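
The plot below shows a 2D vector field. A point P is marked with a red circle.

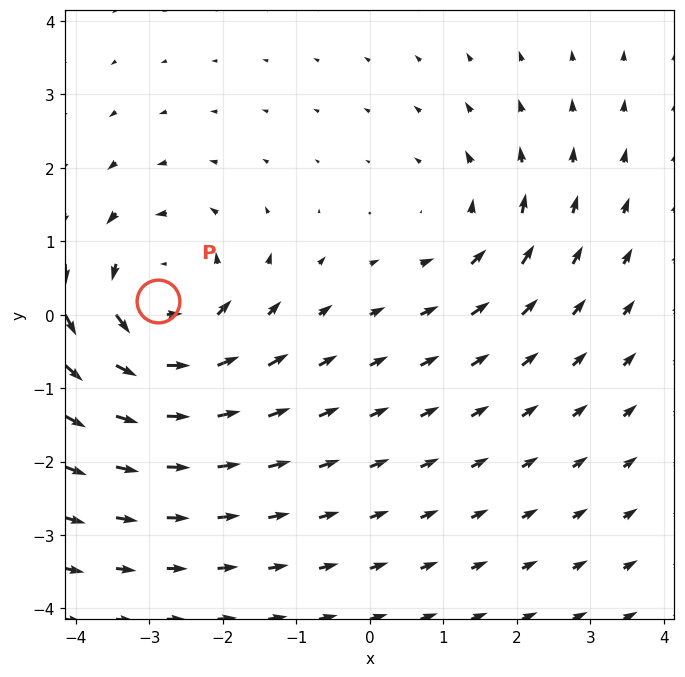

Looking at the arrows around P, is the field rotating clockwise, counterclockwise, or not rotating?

Near P at (-2.9, 0.2) the arrows circulate counterclockwise. The curl (z-component) there is about +4; positive curl means counterclockwise rotation.

counterclockwise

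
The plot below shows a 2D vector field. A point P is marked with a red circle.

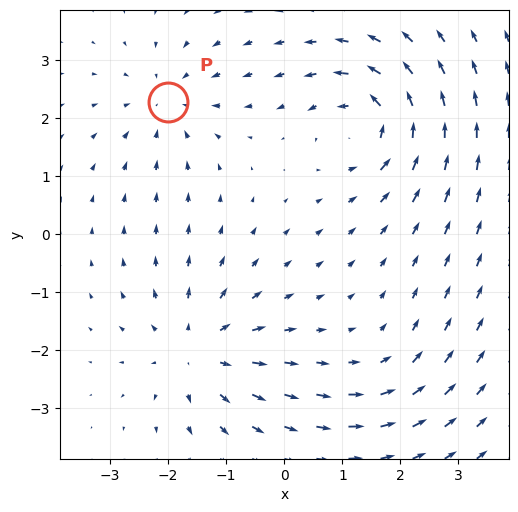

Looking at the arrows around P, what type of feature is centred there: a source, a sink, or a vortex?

sink

At P (-2.0, 2.3) the arrows converge inward. Divergence about -4, curl ≈0 — negative divergence with near-zero curl is a sink.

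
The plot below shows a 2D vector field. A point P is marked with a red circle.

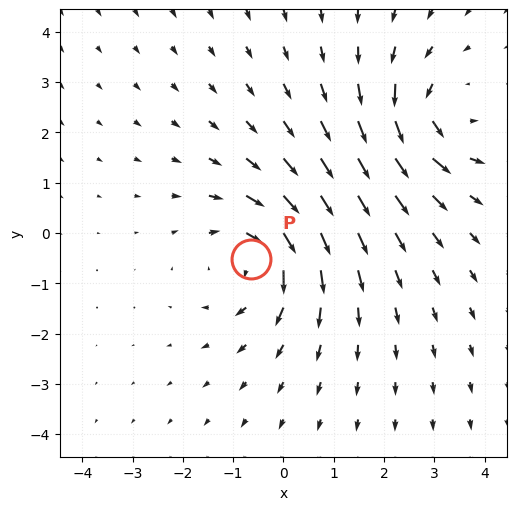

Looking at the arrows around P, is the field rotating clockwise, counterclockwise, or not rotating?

Near P at (-0.7, -0.5) the arrows circulate clockwise. The curl (z-component) there is about -4; negative curl means clockwise rotation.

clockwise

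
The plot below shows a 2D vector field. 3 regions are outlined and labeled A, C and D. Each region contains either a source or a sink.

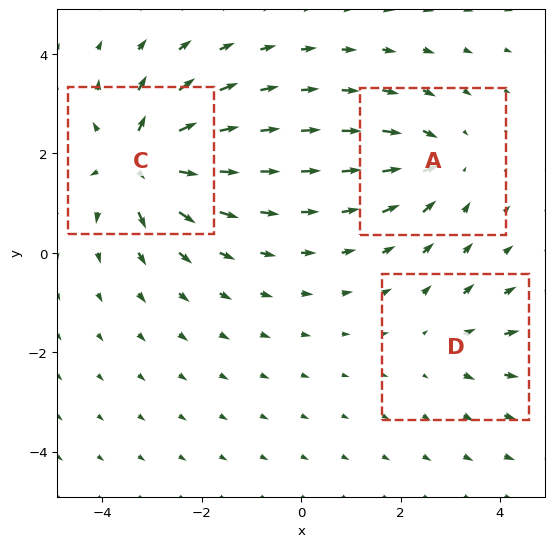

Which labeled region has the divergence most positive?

C

Divergence at each region's feature centre — A: about -4, C: about +6, D: about +2. Region C is most positive.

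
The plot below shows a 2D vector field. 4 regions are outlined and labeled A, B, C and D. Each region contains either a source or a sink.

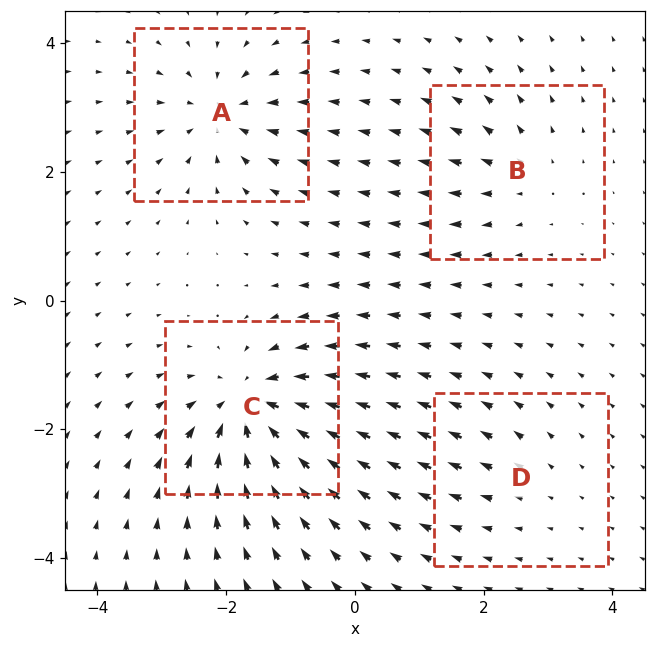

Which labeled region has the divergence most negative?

Divergence at each region's feature centre — A: about -6, B: about +4, C: about -8, D: about +2. Region C is most negative.

C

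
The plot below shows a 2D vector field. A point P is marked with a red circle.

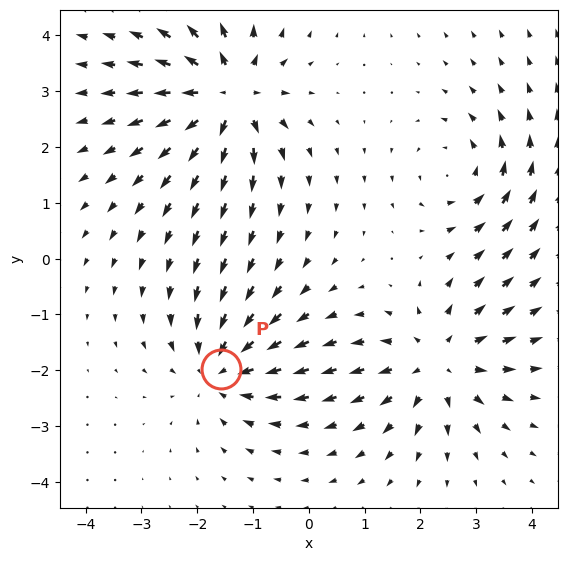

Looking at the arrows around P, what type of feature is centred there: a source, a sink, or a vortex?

sink

At P (-1.6, -2.0) the arrows converge inward. Divergence about -3, curl ≈0 — negative divergence with near-zero curl is a sink.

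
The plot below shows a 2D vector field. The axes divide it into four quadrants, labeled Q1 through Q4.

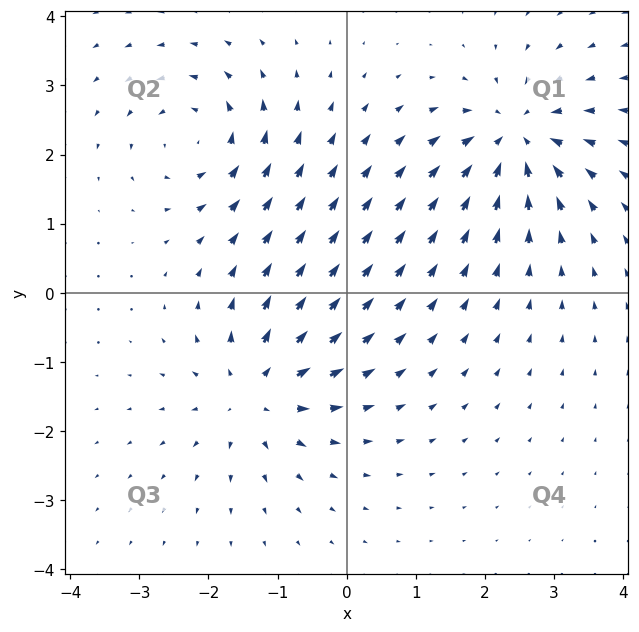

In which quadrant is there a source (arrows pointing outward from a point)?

Q3

The source sits at approximately (-1.3, -1.4), which lies in quadrant Q3. The divergence there is about +5, positive as expected for a source.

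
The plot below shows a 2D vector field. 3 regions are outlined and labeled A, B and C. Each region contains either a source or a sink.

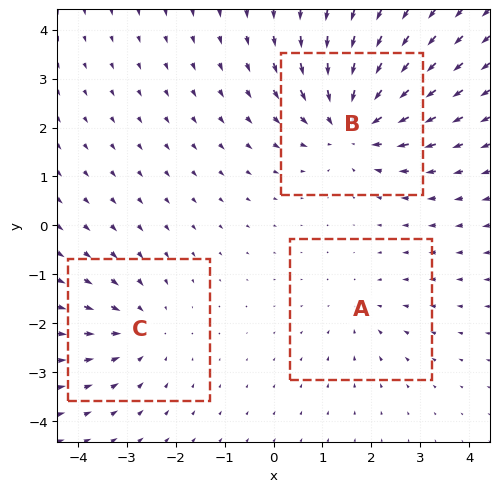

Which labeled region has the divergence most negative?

Divergence at each region's feature centre — A: about -2, B: about -5, C: about -3. Region B is most negative.

B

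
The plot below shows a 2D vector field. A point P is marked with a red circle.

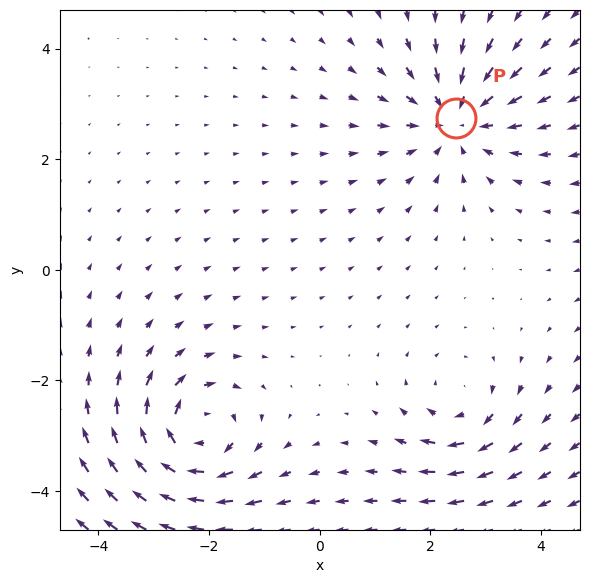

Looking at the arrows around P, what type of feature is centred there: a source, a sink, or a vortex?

At P (2.5, 2.7) the arrows converge inward. Divergence about -4, curl ≈0 — negative divergence with near-zero curl is a sink.

sink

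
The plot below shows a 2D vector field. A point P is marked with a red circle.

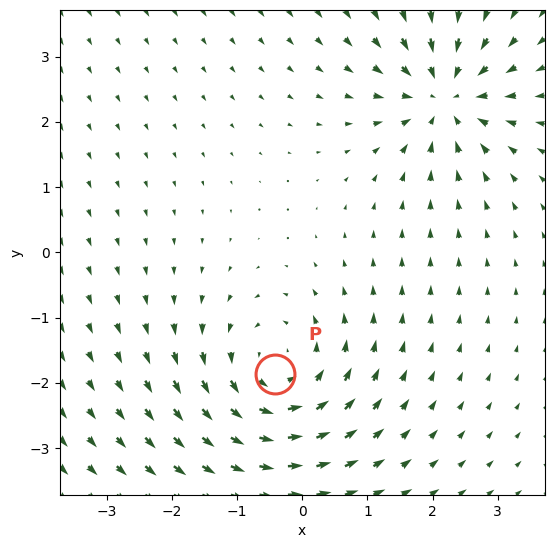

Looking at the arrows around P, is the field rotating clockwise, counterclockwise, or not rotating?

Near P at (-0.4, -1.9) the arrows circulate counterclockwise. The curl (z-component) there is about +3; positive curl means counterclockwise rotation.

counterclockwise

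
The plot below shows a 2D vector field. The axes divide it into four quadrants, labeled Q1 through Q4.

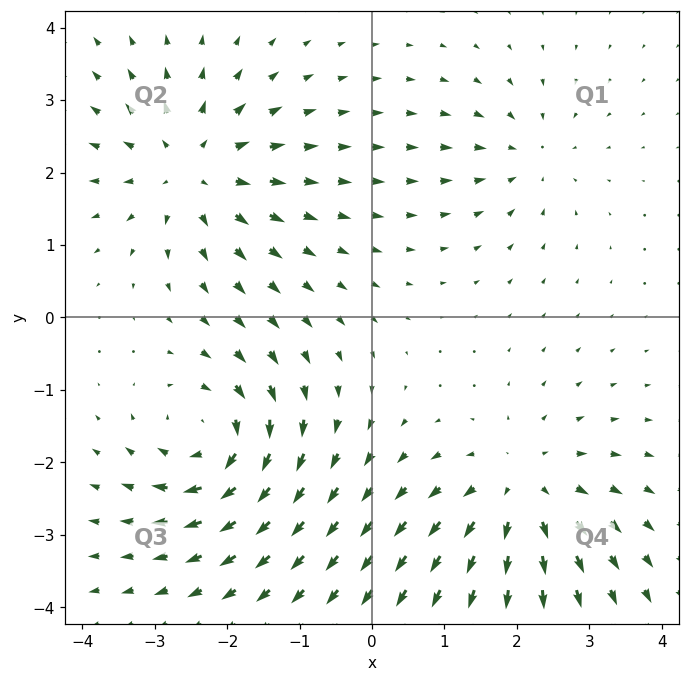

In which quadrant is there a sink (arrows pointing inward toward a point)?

The sink sits at approximately (2.2, 2.2), which lies in quadrant Q1. The divergence there is about -3, negative as expected for a sink.

Q1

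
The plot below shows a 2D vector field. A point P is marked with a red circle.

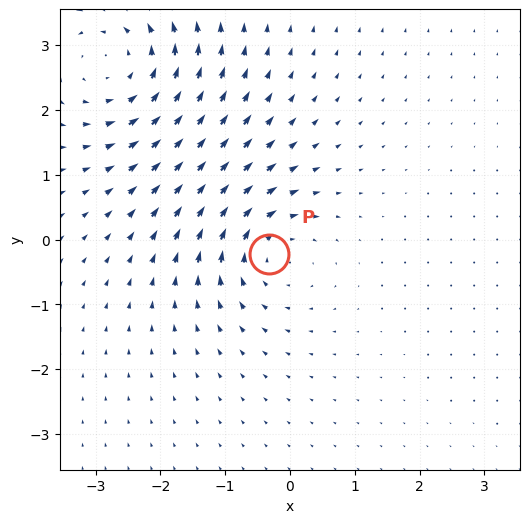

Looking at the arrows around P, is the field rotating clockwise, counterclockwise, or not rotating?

clockwise

Near P at (-0.3, -0.2) the arrows circulate clockwise. The curl (z-component) there is about -4; negative curl means clockwise rotation.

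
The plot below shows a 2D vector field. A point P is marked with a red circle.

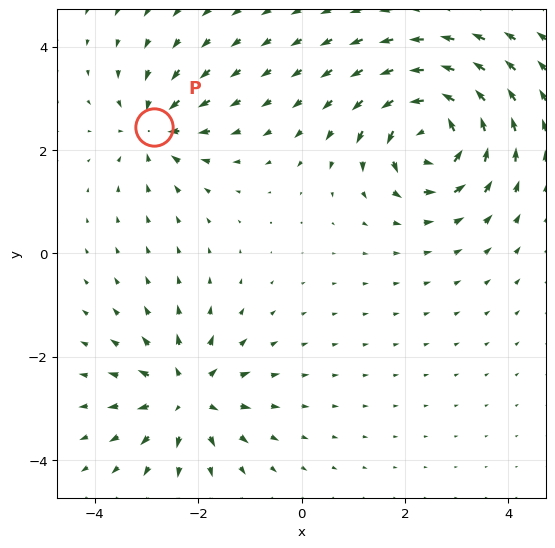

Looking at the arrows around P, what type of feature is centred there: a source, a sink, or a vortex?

sink

At P (-2.9, 2.4) the arrows converge inward. Divergence about -4, curl ≈0 — negative divergence with near-zero curl is a sink.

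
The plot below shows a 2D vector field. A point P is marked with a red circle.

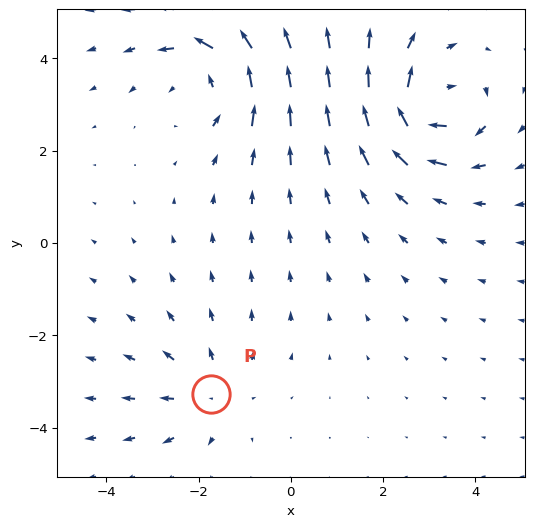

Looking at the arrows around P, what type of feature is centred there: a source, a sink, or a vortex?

source

At P (-1.7, -3.3) the arrows spread outward. Divergence about +3, curl ≈0 — positive divergence with near-zero curl is a source.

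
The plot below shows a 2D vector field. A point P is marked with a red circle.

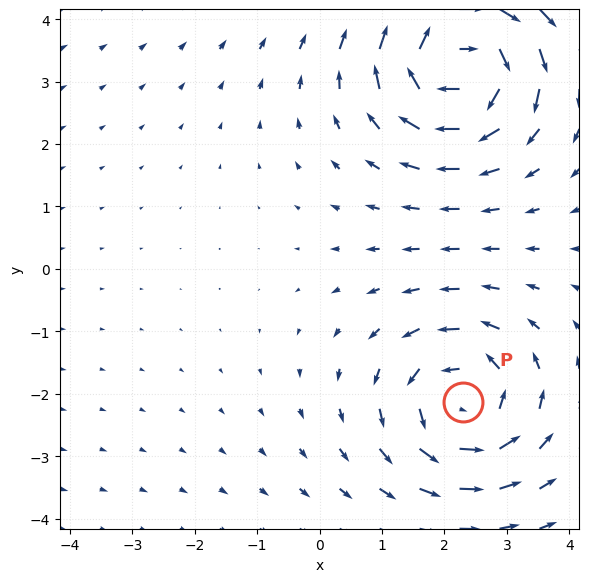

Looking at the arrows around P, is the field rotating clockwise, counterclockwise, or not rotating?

counterclockwise

Near P at (2.3, -2.1) the arrows circulate counterclockwise. The curl (z-component) there is about +4; positive curl means counterclockwise rotation.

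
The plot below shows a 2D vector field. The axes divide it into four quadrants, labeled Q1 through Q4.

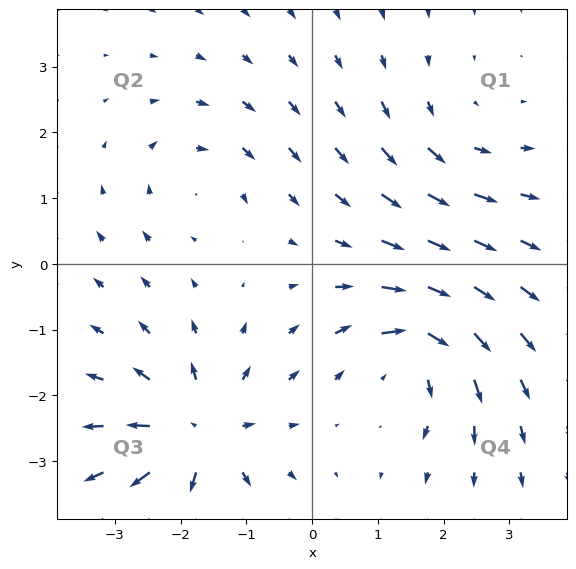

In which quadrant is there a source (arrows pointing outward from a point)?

Q3

The source sits at approximately (-1.7, -2.6), which lies in quadrant Q3. The divergence there is about +6, positive as expected for a source.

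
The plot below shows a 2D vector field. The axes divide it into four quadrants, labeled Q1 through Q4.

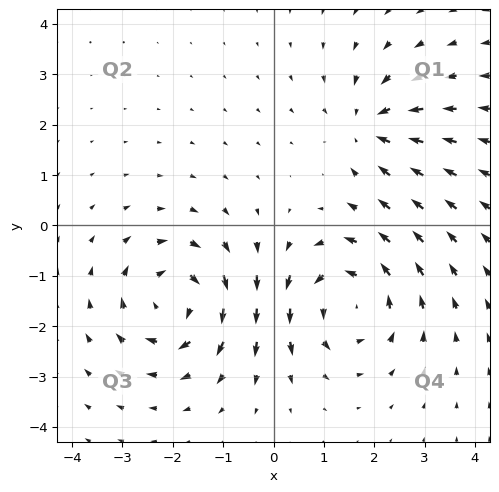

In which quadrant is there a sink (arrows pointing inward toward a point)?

The sink sits at approximately (1.9, 2.0), which lies in quadrant Q1. The divergence there is about -4, negative as expected for a sink.

Q1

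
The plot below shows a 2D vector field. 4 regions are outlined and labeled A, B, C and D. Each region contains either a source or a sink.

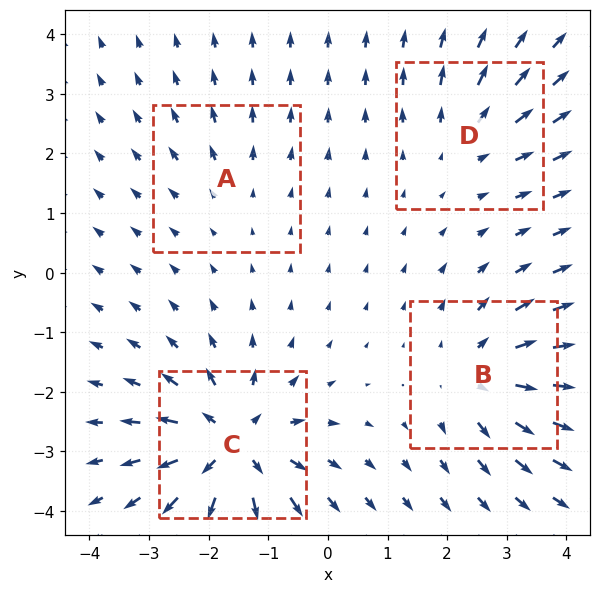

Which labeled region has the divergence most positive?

C

Divergence at each region's feature centre — A: about +2, B: about +5, C: about +8, D: about +3. Region C is most positive.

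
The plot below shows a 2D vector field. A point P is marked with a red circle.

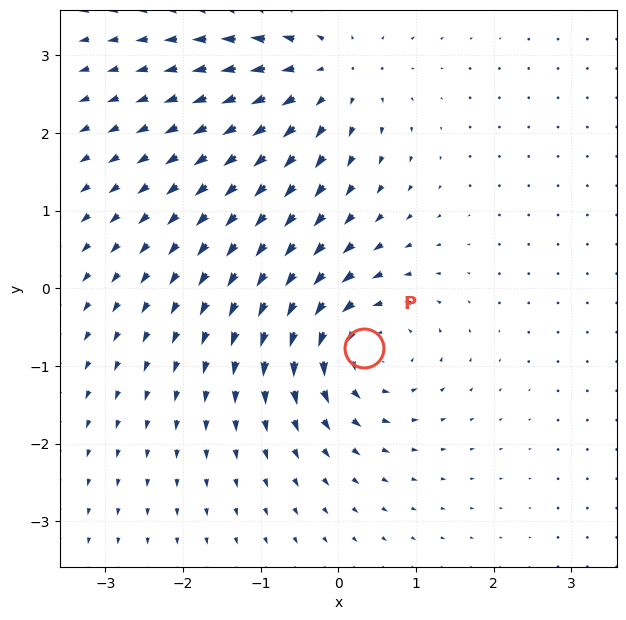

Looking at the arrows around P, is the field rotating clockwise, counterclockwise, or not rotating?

counterclockwise

Near P at (0.3, -0.8) the arrows circulate counterclockwise. The curl (z-component) there is about +5; positive curl means counterclockwise rotation.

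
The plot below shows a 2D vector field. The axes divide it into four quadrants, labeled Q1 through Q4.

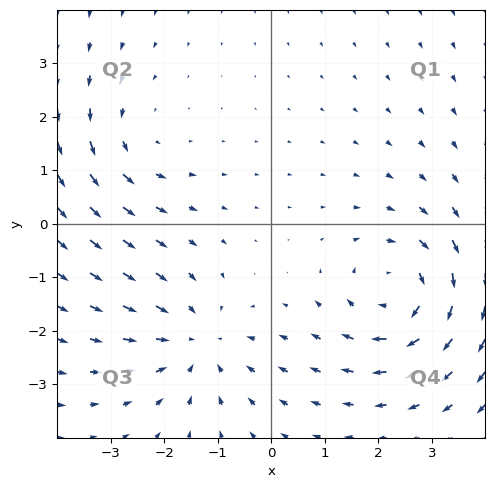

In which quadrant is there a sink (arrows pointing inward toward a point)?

Q3

The sink sits at approximately (-1.4, -2.2), which lies in quadrant Q3. The divergence there is about -3, negative as expected for a sink.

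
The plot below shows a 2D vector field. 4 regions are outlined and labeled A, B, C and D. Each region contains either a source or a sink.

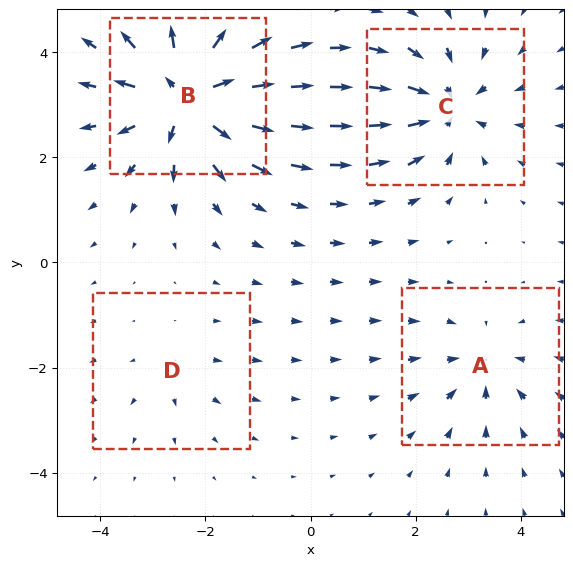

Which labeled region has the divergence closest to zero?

Divergence at each region's feature centre — A: about -3, B: about +8, C: about -5, D: about +2. Region D is closest to zero.

D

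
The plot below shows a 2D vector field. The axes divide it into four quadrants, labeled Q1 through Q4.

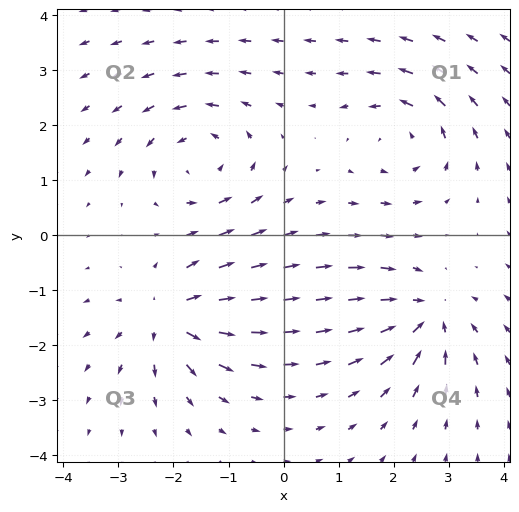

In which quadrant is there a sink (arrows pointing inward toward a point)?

The sink sits at approximately (2.6, -1.5), which lies in quadrant Q4. The divergence there is about -5, negative as expected for a sink.

Q4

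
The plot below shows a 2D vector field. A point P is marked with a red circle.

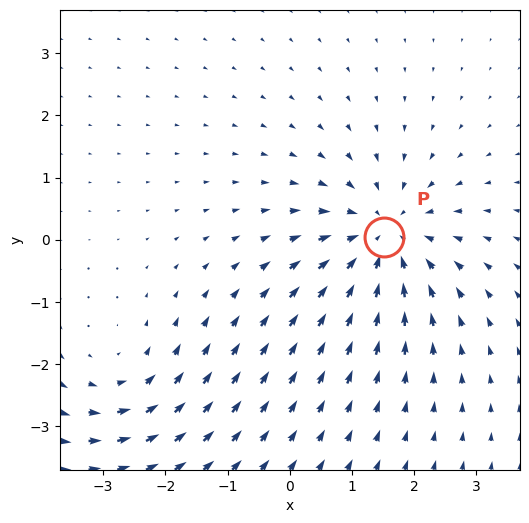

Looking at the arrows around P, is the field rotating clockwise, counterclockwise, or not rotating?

not rotating

Near P at (1.5, 0.0) the arrows show no circulation. The curl there is ≈0.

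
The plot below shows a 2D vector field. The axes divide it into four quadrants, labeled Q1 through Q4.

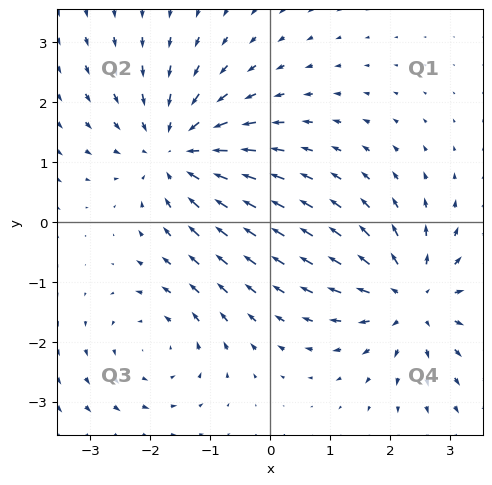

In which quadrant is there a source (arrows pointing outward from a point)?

The source sits at approximately (2.4, -1.3), which lies in quadrant Q4. The divergence there is about +5, positive as expected for a source.

Q4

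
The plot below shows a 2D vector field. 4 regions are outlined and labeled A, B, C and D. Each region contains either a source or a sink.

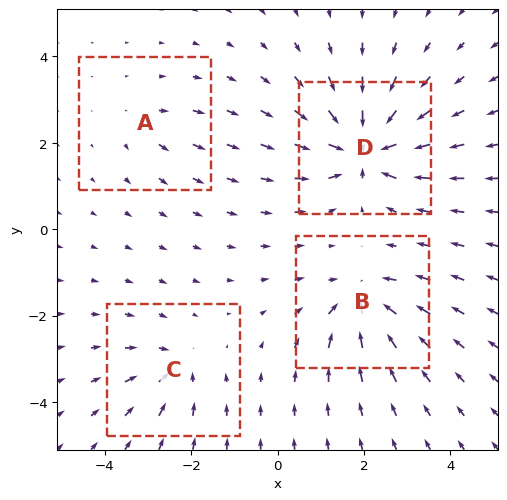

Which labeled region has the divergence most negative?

Divergence at each region's feature centre — A: about +3, B: about -6, C: about -4, D: about -9. Region D is most negative.

D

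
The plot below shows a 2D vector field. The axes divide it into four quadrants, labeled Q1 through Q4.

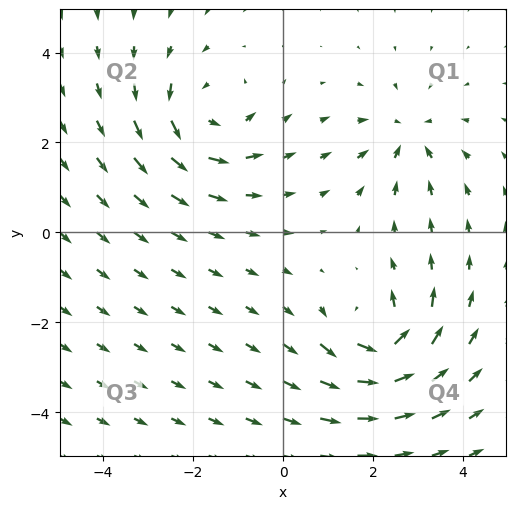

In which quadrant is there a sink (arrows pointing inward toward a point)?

The sink sits at approximately (2.8, 2.1), which lies in quadrant Q1. The divergence there is about -4, negative as expected for a sink.

Q1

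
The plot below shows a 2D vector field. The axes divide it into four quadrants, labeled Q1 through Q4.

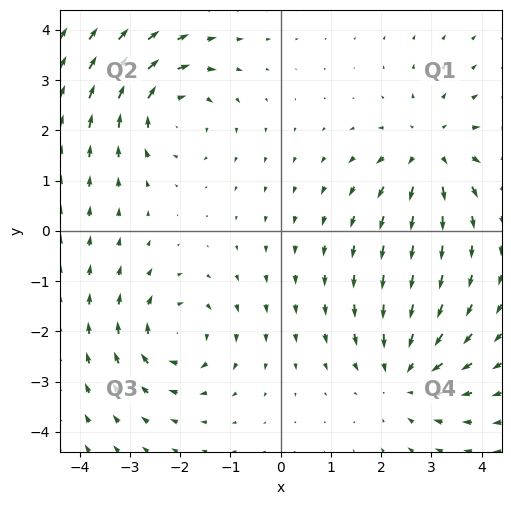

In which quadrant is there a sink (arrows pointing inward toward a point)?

The sink sits at approximately (2.5, -2.9), which lies in quadrant Q4. The divergence there is about -4, negative as expected for a sink.

Q4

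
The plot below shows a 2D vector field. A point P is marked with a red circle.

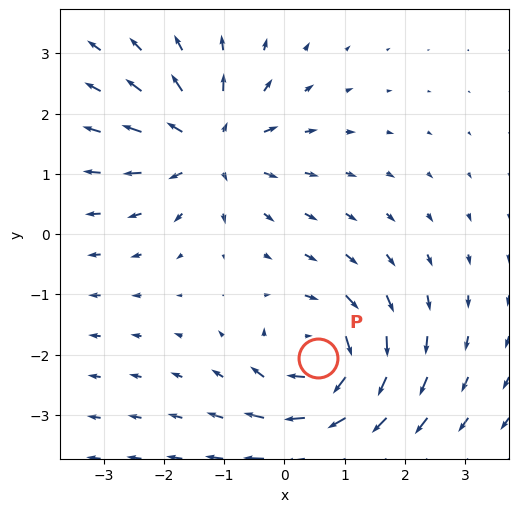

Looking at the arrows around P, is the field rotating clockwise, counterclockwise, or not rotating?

Near P at (0.6, -2.1) the arrows circulate clockwise. The curl (z-component) there is about -5; negative curl means clockwise rotation.

clockwise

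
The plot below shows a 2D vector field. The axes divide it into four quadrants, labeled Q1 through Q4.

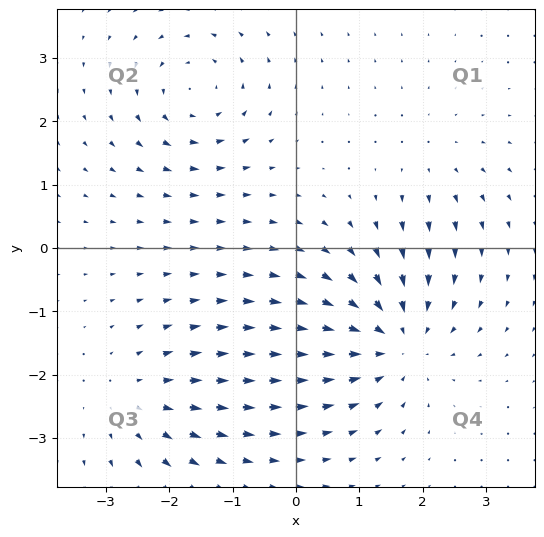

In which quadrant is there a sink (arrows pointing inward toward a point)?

Q4

The sink sits at approximately (1.6, -1.5), which lies in quadrant Q4. The divergence there is about -5, negative as expected for a sink.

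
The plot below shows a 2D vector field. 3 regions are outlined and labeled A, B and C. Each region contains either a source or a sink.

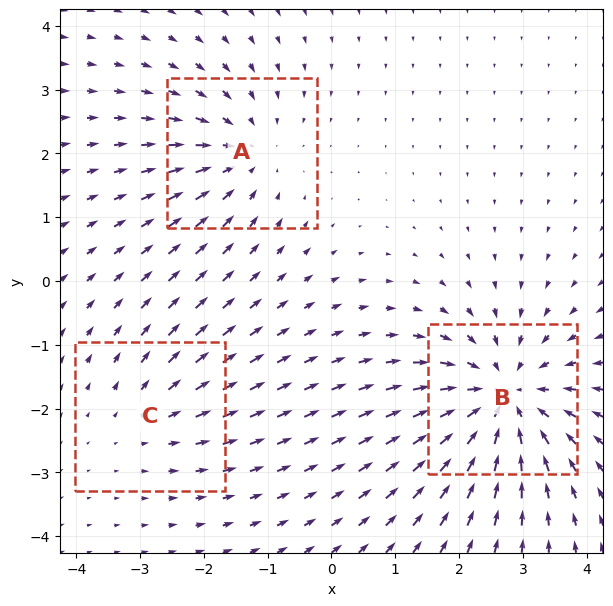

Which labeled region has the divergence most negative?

Divergence at each region's feature centre — A: about -3, B: about -5, C: about +2. Region B is most negative.

B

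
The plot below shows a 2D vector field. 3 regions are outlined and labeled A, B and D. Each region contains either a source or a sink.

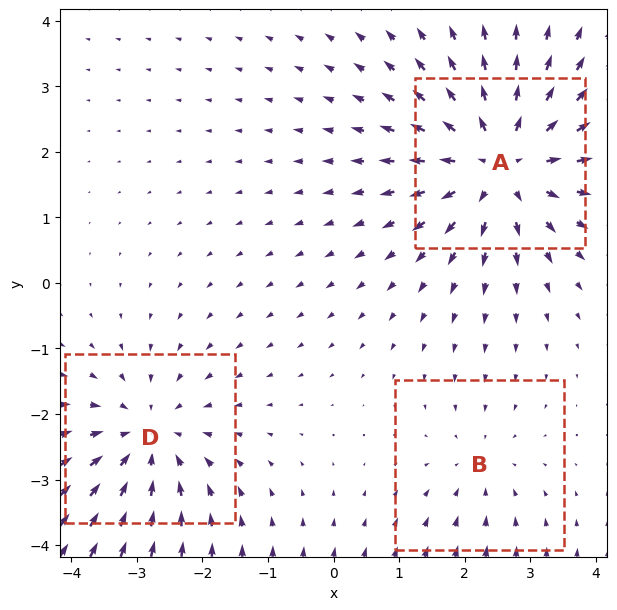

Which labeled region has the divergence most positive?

Divergence at each region's feature centre — A: about +4, B: about -2, D: about -3. Region A is most positive.

A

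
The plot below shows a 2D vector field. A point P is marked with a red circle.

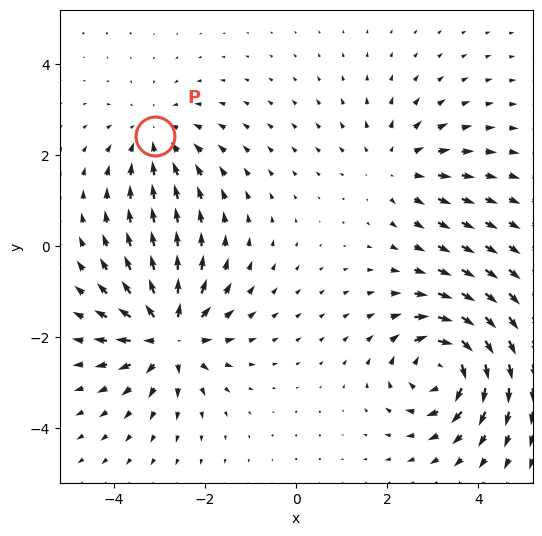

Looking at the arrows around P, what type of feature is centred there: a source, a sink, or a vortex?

sink

At P (-3.1, 2.4) the arrows converge inward. Divergence about -3, curl ≈0 — negative divergence with near-zero curl is a sink.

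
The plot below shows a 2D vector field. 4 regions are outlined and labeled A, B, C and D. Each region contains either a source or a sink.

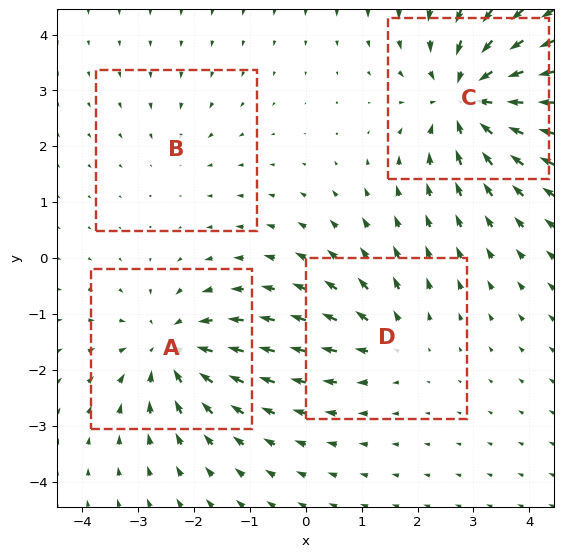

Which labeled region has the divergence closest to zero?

B

Divergence at each region's feature centre — A: about -6, B: about -2, C: about -7, D: about +3. Region B is closest to zero.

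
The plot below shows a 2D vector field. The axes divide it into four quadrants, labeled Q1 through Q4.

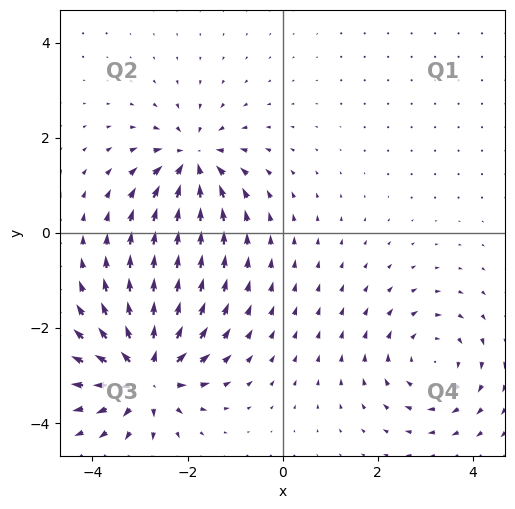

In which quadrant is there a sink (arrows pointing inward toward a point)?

Q2

The sink sits at approximately (-1.9, 1.5), which lies in quadrant Q2. The divergence there is about -5, negative as expected for a sink.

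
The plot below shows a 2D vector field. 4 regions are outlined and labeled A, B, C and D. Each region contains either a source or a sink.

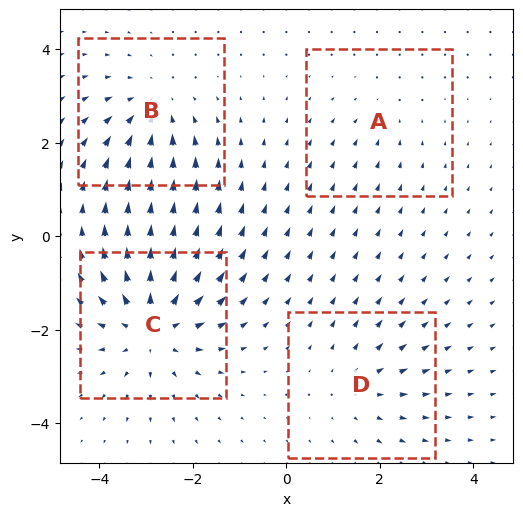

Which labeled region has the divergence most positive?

Divergence at each region's feature centre — A: about -2, B: about -4, C: about +6, D: about +3. Region C is most positive.

C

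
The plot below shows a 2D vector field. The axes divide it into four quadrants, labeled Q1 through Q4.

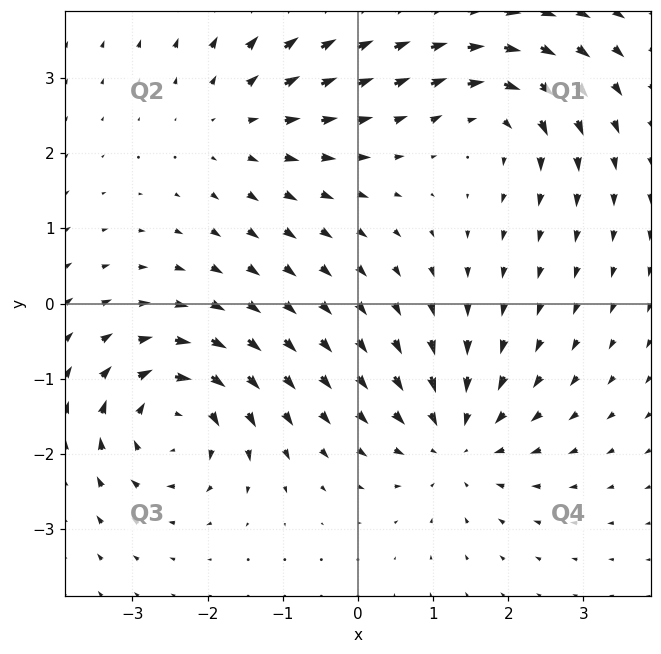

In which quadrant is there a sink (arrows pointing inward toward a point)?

The sink sits at approximately (1.3, -1.8), which lies in quadrant Q4. The divergence there is about -4, negative as expected for a sink.

Q4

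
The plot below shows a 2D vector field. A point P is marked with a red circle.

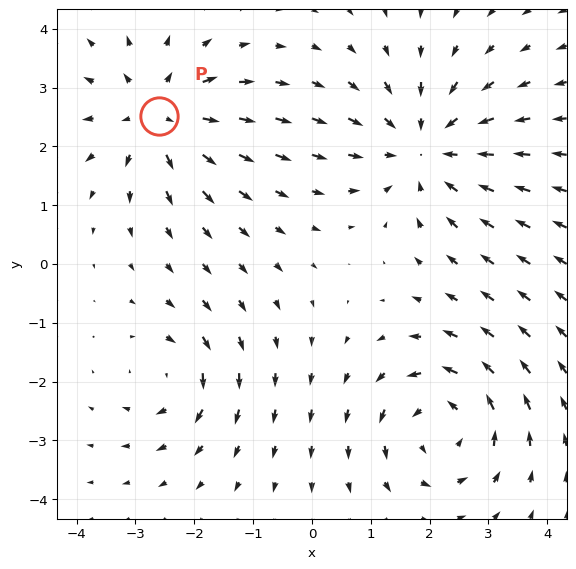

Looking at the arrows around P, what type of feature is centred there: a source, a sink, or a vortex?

source

At P (-2.6, 2.5) the arrows spread outward. Divergence about +4, curl ≈0 — positive divergence with near-zero curl is a source.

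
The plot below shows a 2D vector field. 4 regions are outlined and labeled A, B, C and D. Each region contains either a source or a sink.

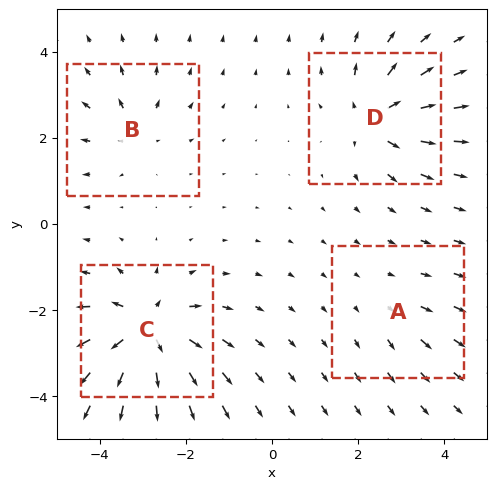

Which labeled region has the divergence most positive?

Divergence at each region's feature centre — A: about +2, B: about +4, C: about +9, D: about +6. Region C is most positive.

C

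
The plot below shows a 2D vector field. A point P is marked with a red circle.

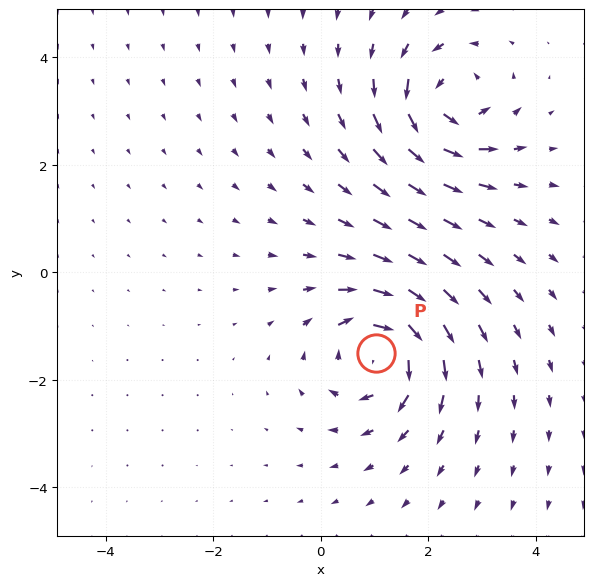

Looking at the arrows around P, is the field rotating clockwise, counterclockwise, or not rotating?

Near P at (1.0, -1.5) the arrows circulate clockwise. The curl (z-component) there is about -7; negative curl means clockwise rotation.

clockwise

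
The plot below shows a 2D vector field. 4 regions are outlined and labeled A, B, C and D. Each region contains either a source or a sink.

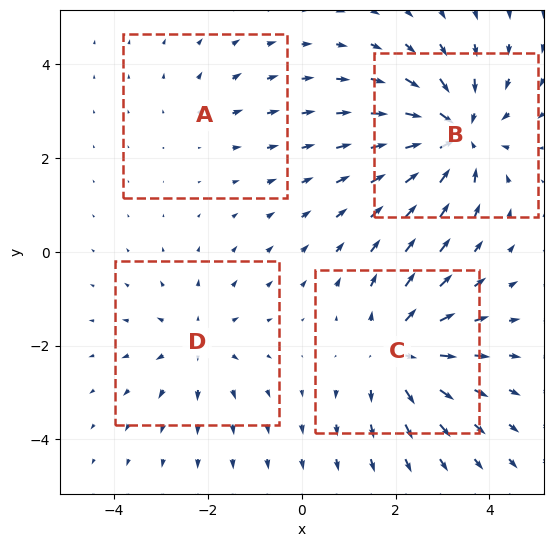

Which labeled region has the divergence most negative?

B

Divergence at each region's feature centre — A: about +2, B: about -6, C: about +5, D: about +3. Region B is most negative.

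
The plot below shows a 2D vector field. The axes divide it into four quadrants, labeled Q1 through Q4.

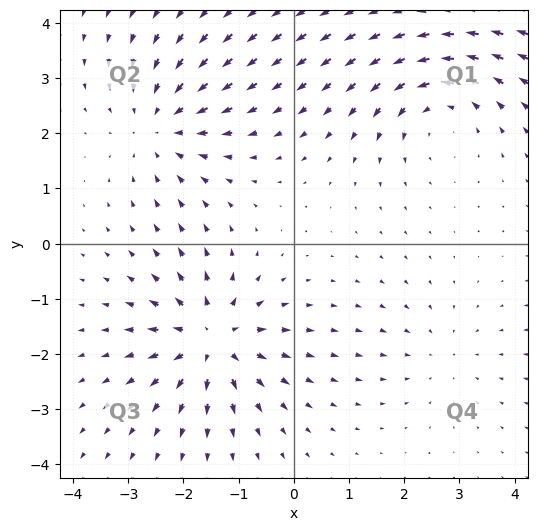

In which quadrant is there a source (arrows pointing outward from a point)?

Q3

The source sits at approximately (-1.5, -1.7), which lies in quadrant Q3. The divergence there is about +6, positive as expected for a source.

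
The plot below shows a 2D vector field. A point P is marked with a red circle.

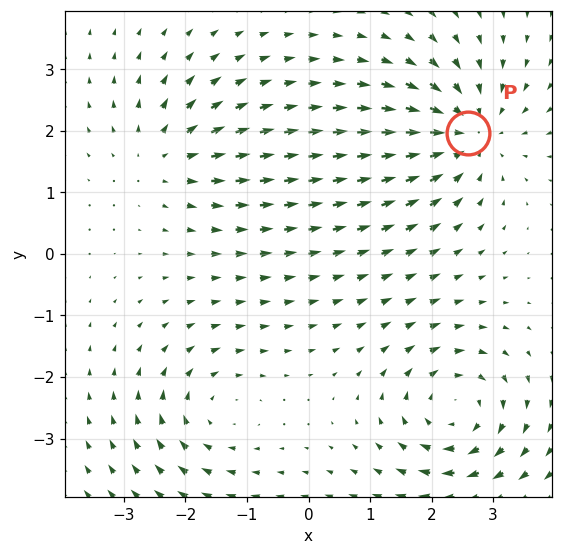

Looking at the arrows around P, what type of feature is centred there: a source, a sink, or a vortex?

At P (2.6, 2.0) the arrows converge inward. Divergence about -5, curl ≈0 — negative divergence with near-zero curl is a sink.

sink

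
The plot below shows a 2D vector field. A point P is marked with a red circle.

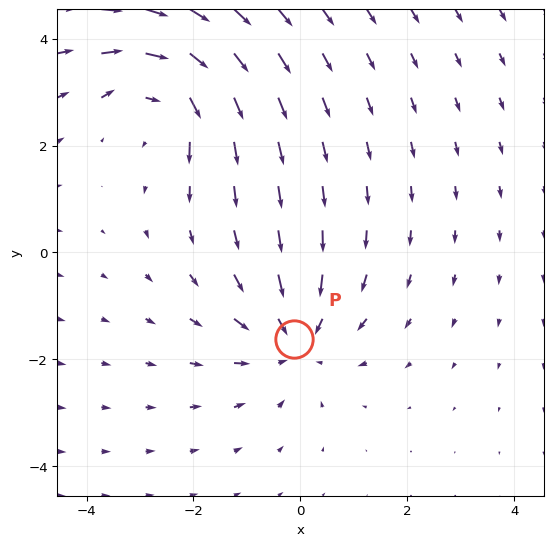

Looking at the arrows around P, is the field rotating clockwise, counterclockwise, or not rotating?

Near P at (-0.1, -1.6) the arrows show no circulation. The curl there is ≈0.

not rotating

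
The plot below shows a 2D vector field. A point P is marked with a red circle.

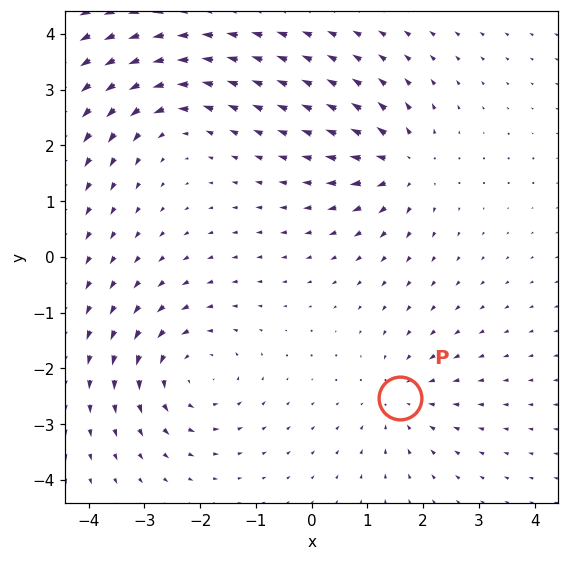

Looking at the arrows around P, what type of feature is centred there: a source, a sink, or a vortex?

At P (1.6, -2.5) the arrows converge inward. Divergence about -3, curl ≈0 — negative divergence with near-zero curl is a sink.

sink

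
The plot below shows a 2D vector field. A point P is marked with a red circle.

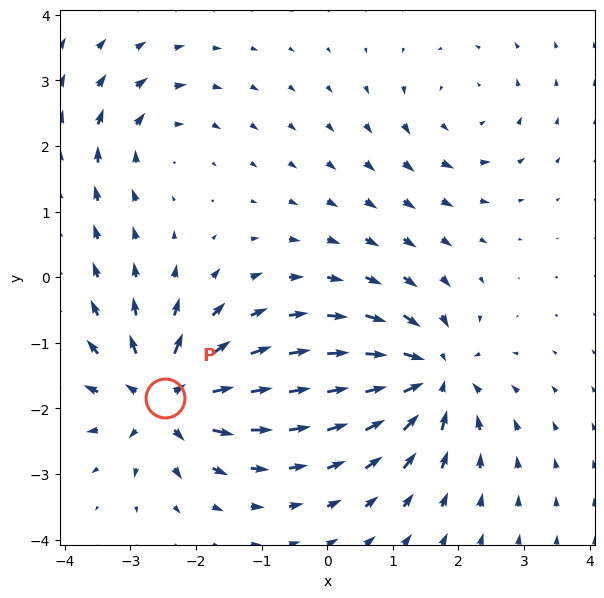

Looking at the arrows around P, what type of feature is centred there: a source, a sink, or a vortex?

At P (-2.5, -1.8) the arrows spread outward. Divergence about +7, curl ≈0 — positive divergence with near-zero curl is a source.

source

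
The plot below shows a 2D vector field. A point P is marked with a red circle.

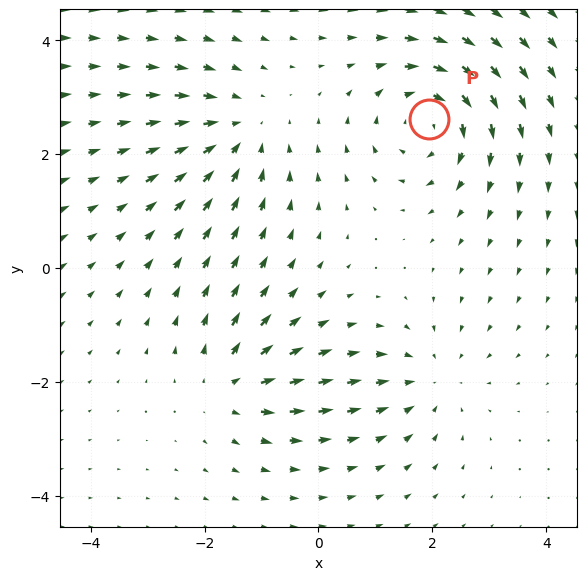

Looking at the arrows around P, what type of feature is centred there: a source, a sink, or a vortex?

vortex

At P (1.9, 2.6) the arrows circulate clockwise. Divergence ≈0, curl about -4 — near-zero divergence with nonzero curl is a vortex.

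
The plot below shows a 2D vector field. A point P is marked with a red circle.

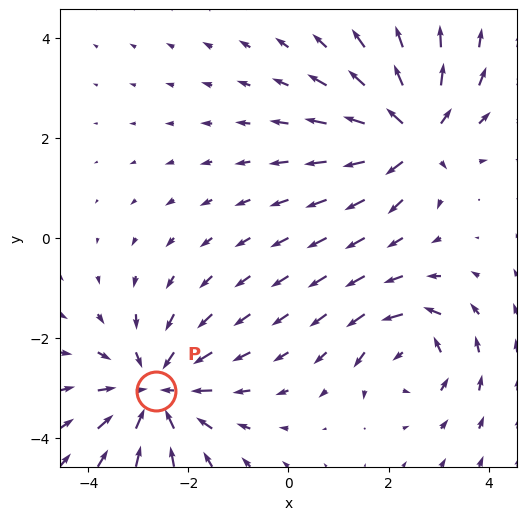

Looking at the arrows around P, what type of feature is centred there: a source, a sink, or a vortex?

At P (-2.7, -3.1) the arrows converge inward. Divergence about -4, curl ≈0 — negative divergence with near-zero curl is a sink.

sink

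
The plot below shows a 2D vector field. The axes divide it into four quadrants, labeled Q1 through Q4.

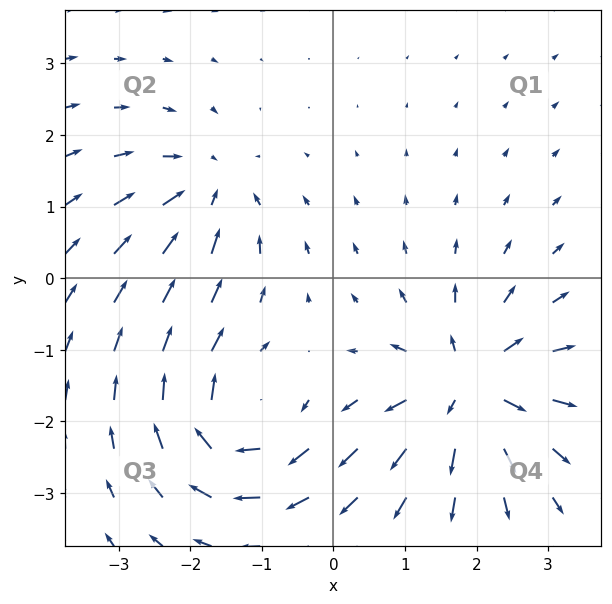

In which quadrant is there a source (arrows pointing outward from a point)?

The source sits at approximately (1.9, -1.5), which lies in quadrant Q4. The divergence there is about +6, positive as expected for a source.

Q4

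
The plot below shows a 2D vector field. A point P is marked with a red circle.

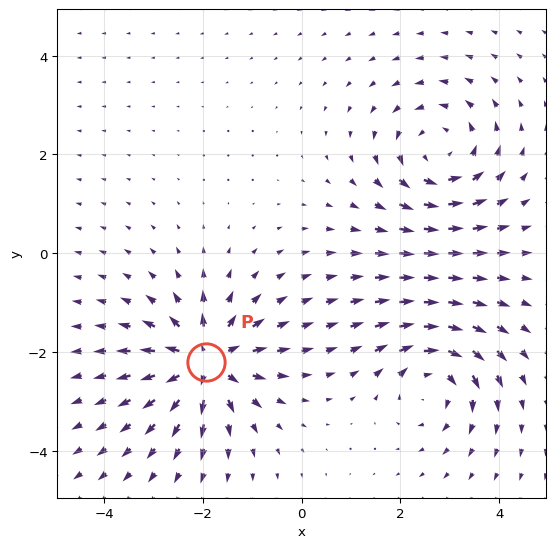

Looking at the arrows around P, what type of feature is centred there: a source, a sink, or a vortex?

At P (-1.9, -2.2) the arrows spread outward. Divergence about +7, curl ≈0 — positive divergence with near-zero curl is a source.

source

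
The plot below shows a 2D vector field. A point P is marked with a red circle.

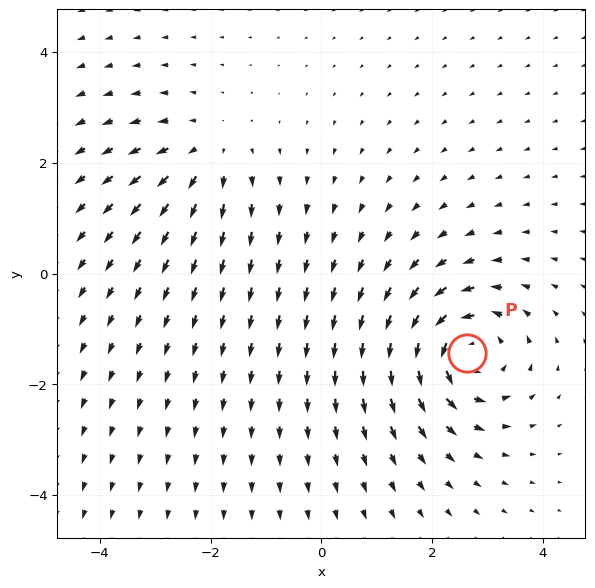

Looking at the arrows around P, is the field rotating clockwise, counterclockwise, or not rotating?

Near P at (2.6, -1.4) the arrows circulate counterclockwise. The curl (z-component) there is about +5; positive curl means counterclockwise rotation.

counterclockwise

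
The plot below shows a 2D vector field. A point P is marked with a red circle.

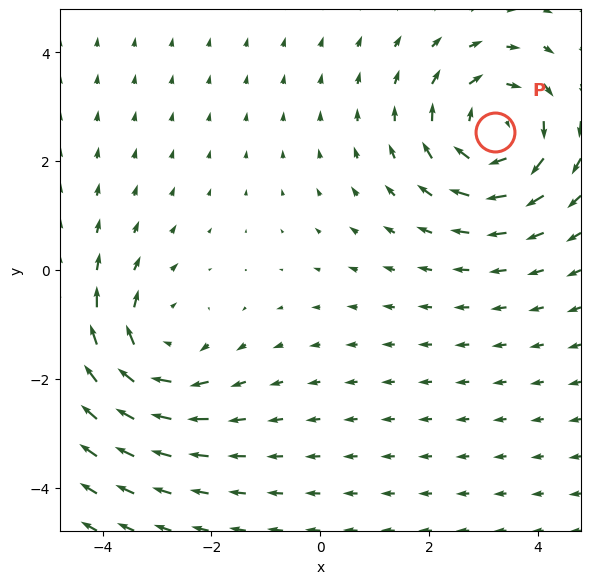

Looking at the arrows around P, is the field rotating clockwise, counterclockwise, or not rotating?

clockwise

Near P at (3.2, 2.5) the arrows circulate clockwise. The curl (z-component) there is about -3; negative curl means clockwise rotation.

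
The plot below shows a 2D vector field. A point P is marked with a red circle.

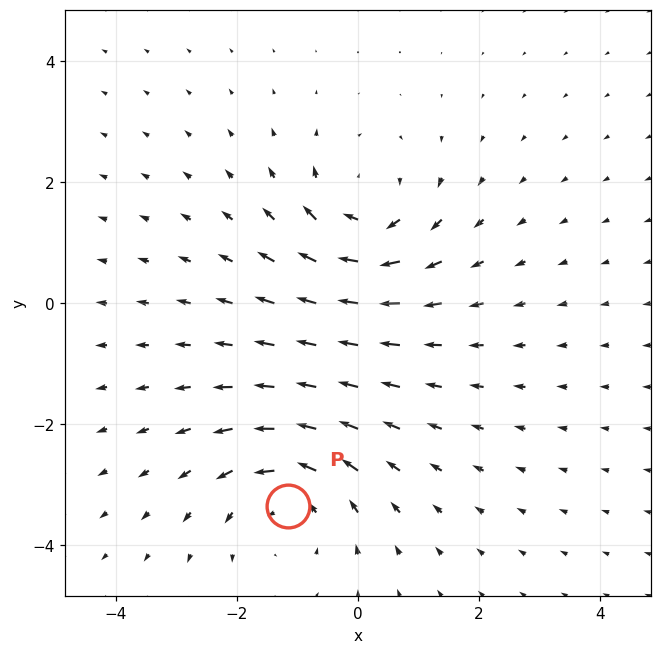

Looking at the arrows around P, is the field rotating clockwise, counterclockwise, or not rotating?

Near P at (-1.2, -3.4) the arrows circulate counterclockwise. The curl (z-component) there is about +4; positive curl means counterclockwise rotation.

counterclockwise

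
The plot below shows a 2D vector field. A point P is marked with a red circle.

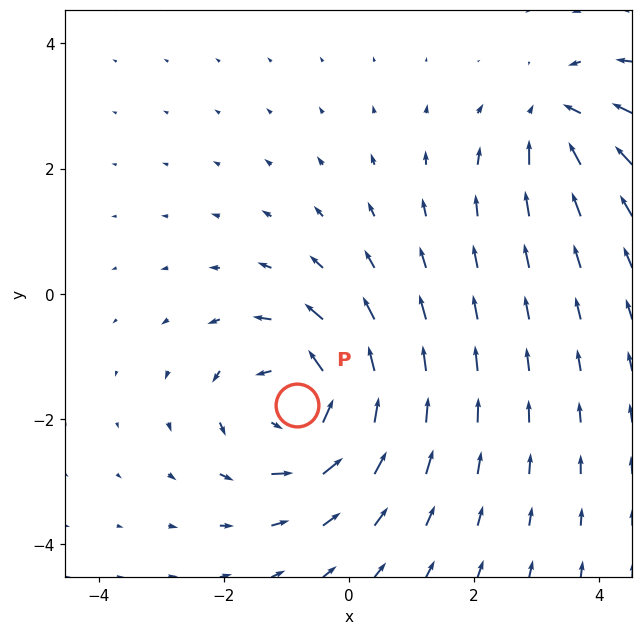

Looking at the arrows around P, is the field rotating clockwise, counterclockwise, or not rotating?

counterclockwise

Near P at (-0.8, -1.8) the arrows circulate counterclockwise. The curl (z-component) there is about +5; positive curl means counterclockwise rotation.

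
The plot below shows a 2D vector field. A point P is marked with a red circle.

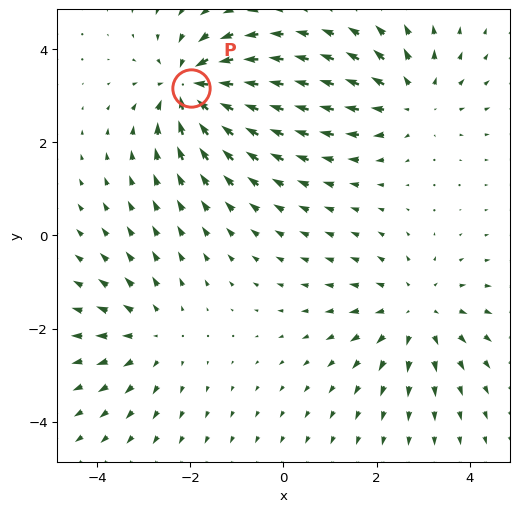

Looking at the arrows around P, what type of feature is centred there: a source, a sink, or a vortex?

sink

At P (-2.0, 3.2) the arrows converge inward. Divergence about -6, curl ≈0 — negative divergence with near-zero curl is a sink.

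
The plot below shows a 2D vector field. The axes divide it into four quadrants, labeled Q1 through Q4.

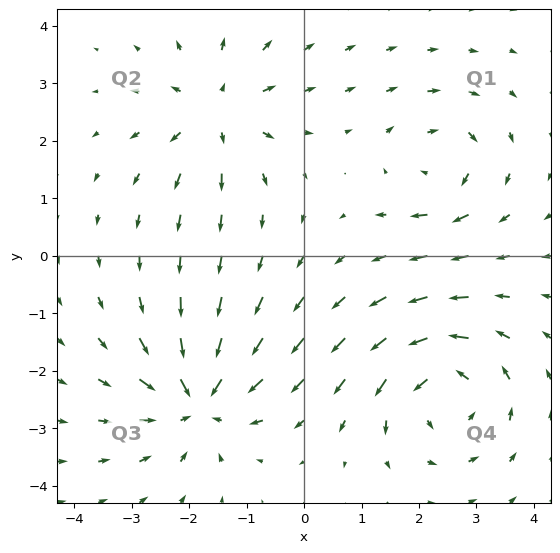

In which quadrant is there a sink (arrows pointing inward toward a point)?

Q3

The sink sits at approximately (-1.8, -2.5), which lies in quadrant Q3. The divergence there is about -6, negative as expected for a sink.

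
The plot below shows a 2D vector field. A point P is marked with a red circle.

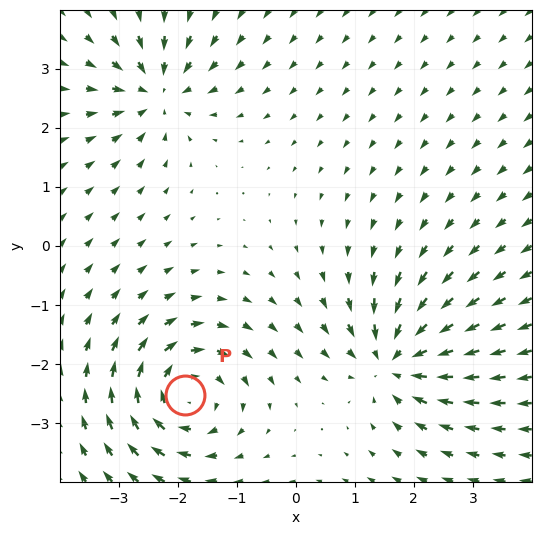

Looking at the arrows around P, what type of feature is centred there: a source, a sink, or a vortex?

At P (-1.9, -2.5) the arrows circulate clockwise. Divergence ≈0, curl about -5 — near-zero divergence with nonzero curl is a vortex.

vortex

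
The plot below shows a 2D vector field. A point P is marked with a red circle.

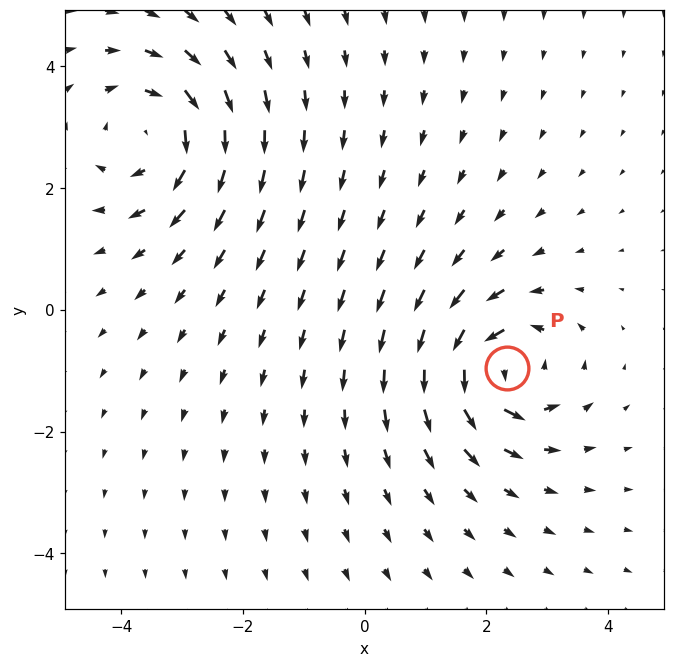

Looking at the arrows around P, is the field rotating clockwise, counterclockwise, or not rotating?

counterclockwise

Near P at (2.3, -1.0) the arrows circulate counterclockwise. The curl (z-component) there is about +5; positive curl means counterclockwise rotation.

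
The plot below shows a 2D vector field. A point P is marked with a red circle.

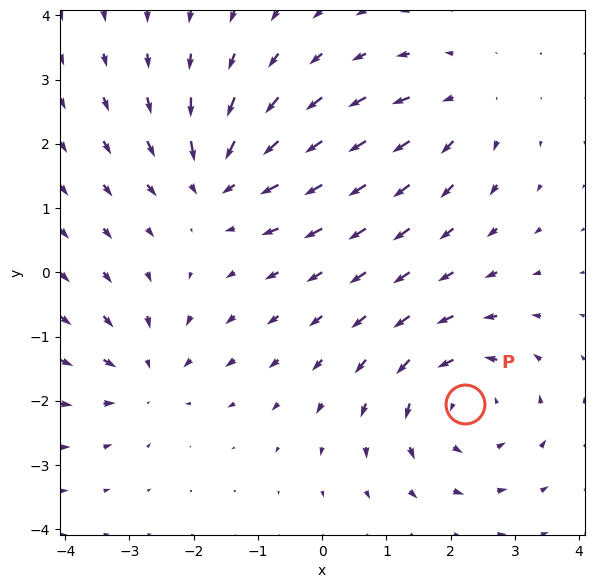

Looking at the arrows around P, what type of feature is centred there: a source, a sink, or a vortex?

vortex

At P (2.2, -2.1) the arrows circulate counterclockwise. Divergence ≈0, curl about +4 — near-zero divergence with nonzero curl is a vortex.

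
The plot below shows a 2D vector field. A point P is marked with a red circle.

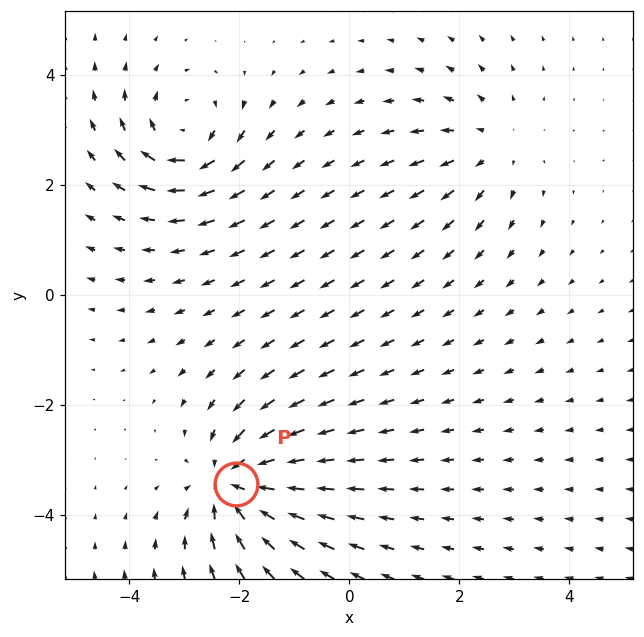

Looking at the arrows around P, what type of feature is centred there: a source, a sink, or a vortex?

At P (-2.1, -3.4) the arrows converge inward. Divergence about -6, curl ≈0 — negative divergence with near-zero curl is a sink.

sink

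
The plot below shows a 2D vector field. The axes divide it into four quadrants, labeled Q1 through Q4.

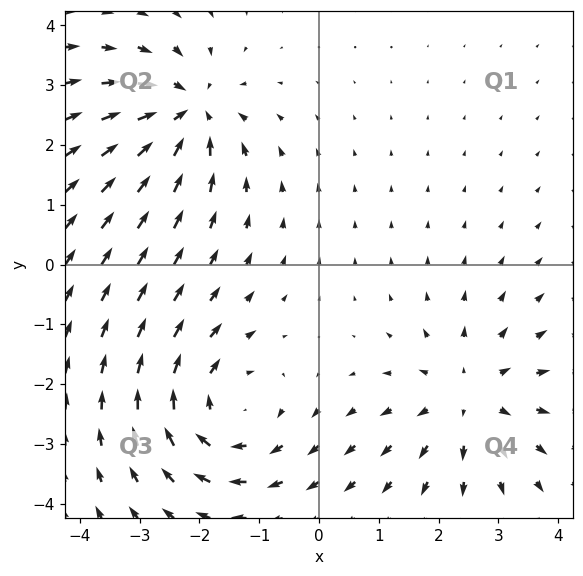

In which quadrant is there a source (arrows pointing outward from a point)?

Q4

The source sits at approximately (2.5, -2.2), which lies in quadrant Q4. The divergence there is about +4, positive as expected for a source.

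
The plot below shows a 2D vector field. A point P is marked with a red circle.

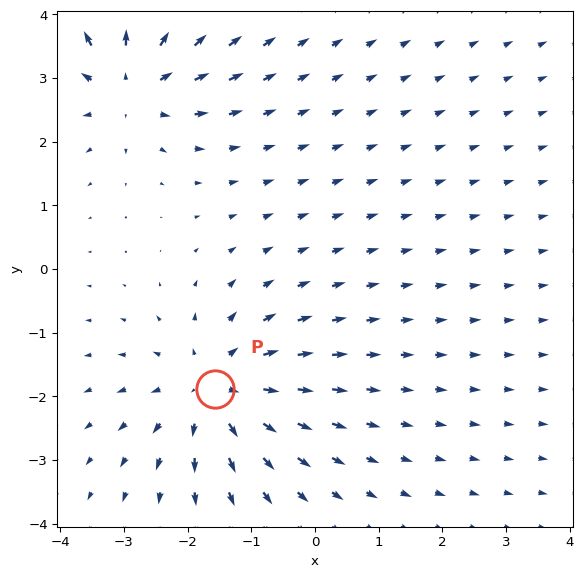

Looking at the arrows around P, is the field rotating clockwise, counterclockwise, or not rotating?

not rotating

Near P at (-1.6, -1.9) the arrows show no circulation. The curl there is ≈0.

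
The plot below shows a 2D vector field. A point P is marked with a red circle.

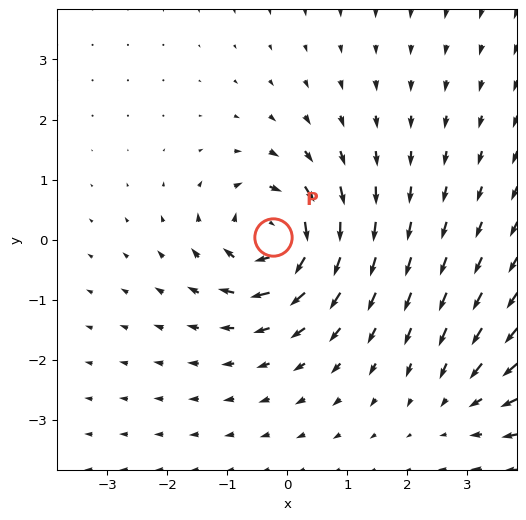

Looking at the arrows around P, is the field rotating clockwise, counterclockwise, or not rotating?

clockwise

Near P at (-0.2, 0.0) the arrows circulate clockwise. The curl (z-component) there is about -6; negative curl means clockwise rotation.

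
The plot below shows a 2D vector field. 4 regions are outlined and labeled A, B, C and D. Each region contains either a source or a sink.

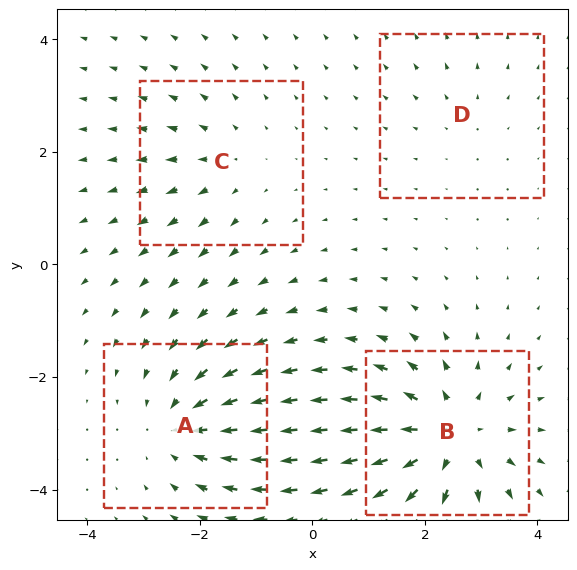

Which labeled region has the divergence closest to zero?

D

Divergence at each region's feature centre — A: about -4, B: about +6, C: about +3, D: about +2. Region D is closest to zero.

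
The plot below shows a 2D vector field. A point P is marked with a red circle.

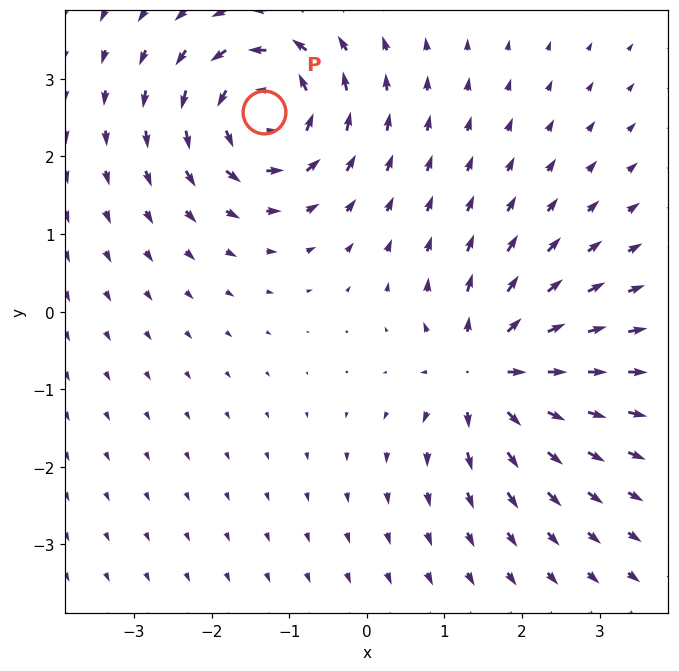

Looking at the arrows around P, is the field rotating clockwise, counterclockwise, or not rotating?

Near P at (-1.3, 2.6) the arrows circulate counterclockwise. The curl (z-component) there is about +7; positive curl means counterclockwise rotation.

counterclockwise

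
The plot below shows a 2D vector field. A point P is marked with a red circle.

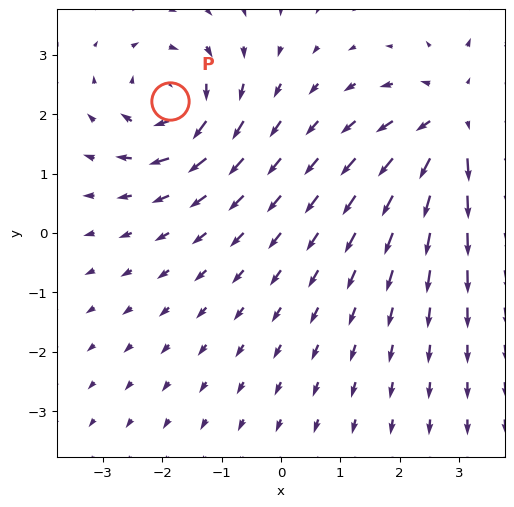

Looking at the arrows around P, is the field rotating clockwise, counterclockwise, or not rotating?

Near P at (-1.9, 2.2) the arrows circulate clockwise. The curl (z-component) there is about -4; negative curl means clockwise rotation.

clockwise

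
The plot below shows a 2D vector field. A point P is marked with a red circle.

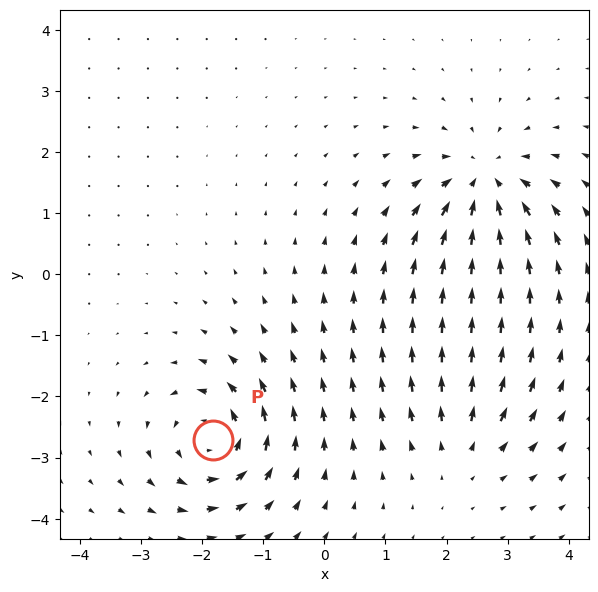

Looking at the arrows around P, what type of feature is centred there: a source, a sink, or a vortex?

At P (-1.8, -2.7) the arrows circulate counterclockwise. Divergence ≈0, curl about +6 — near-zero divergence with nonzero curl is a vortex.

vortex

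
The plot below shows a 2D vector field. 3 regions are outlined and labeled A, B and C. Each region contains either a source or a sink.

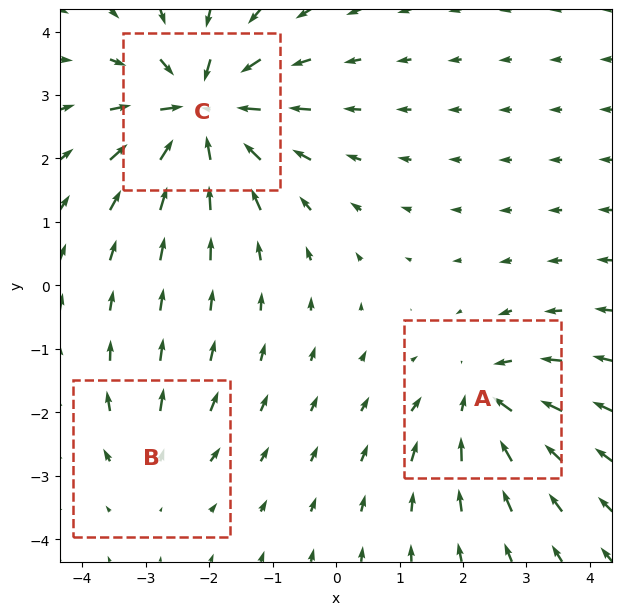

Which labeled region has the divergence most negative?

Divergence at each region's feature centre — A: about -4, B: about +2, C: about -6. Region C is most negative.

C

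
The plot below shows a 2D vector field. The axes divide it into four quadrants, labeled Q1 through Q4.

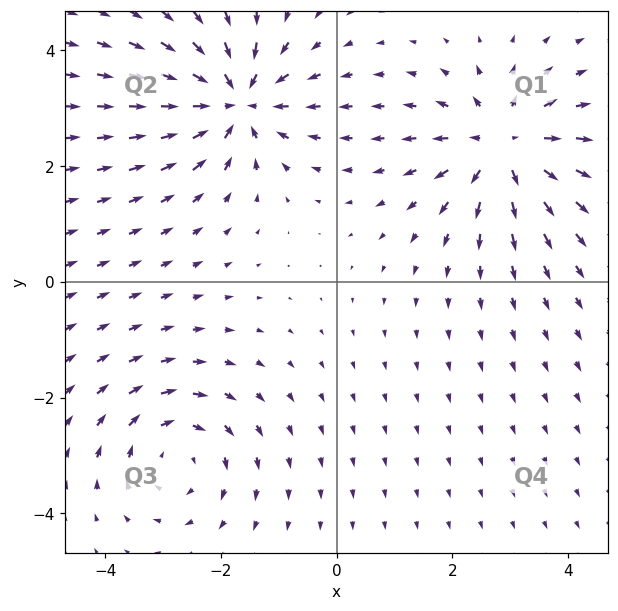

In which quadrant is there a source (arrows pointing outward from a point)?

The source sits at approximately (2.9, 2.3), which lies in quadrant Q1. The divergence there is about +5, positive as expected for a source.

Q1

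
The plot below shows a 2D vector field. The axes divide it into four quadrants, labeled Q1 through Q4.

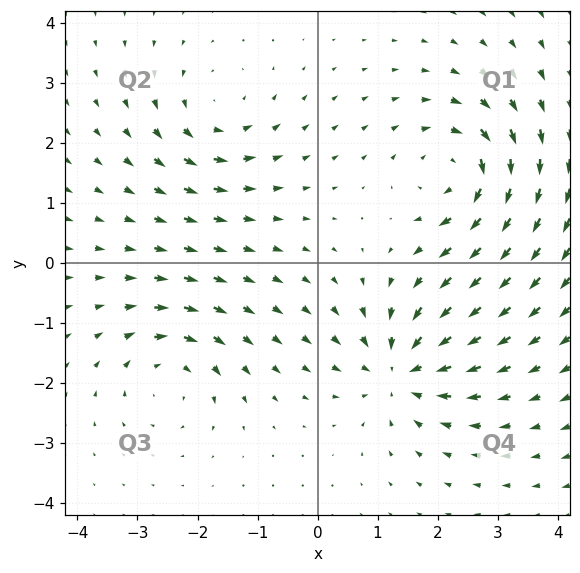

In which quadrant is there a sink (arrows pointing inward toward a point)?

The sink sits at approximately (1.4, -1.8), which lies in quadrant Q4. The divergence there is about -6, negative as expected for a sink.

Q4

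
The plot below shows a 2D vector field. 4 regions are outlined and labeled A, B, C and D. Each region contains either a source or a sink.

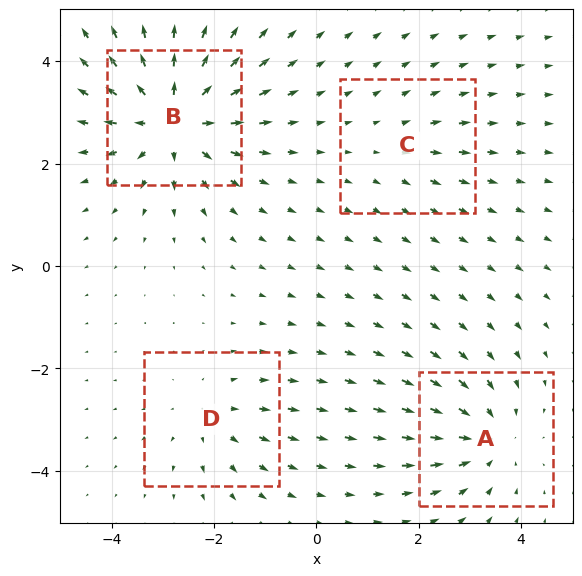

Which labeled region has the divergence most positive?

Divergence at each region's feature centre — A: about -5, B: about +7, C: about +2, D: about +3. Region B is most positive.

B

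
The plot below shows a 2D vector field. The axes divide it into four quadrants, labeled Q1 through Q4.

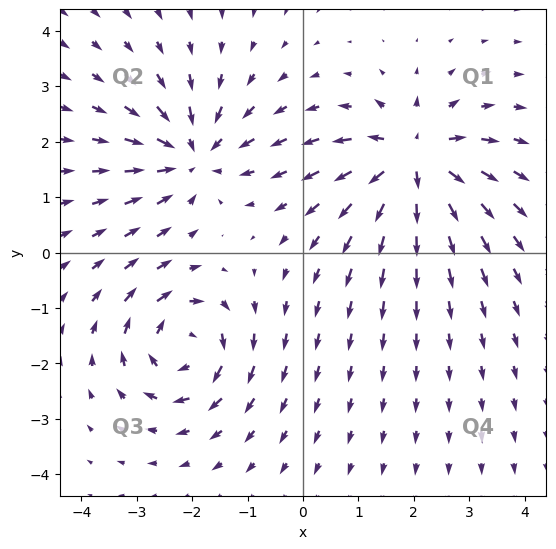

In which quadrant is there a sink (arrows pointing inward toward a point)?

Q2

The sink sits at approximately (-2.0, 1.8), which lies in quadrant Q2. The divergence there is about -5, negative as expected for a sink.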